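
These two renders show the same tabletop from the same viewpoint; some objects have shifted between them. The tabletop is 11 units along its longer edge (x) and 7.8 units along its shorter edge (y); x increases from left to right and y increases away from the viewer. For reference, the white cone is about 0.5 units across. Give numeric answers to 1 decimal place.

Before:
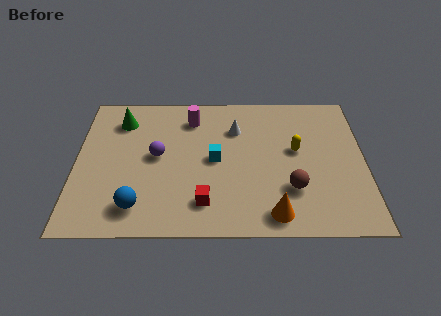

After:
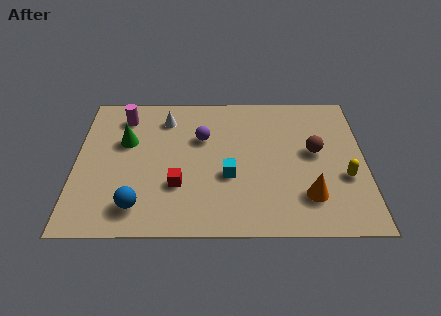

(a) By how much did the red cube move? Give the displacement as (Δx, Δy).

(-1.0, 0.9)

From the two frames, the red cube sits at roughly (4.9, 1.6) before and (3.9, 2.5) after.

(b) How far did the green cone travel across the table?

1.2

The green cone moved from about (1.7, 6.1) to (1.9, 4.9), a distance of √(0.2² + 1.2²) ≈ 1.2.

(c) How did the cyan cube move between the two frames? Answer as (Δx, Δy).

(0.5, -0.9)

The cyan cube was at about (5.3, 3.9) and moved to about (5.8, 3.0).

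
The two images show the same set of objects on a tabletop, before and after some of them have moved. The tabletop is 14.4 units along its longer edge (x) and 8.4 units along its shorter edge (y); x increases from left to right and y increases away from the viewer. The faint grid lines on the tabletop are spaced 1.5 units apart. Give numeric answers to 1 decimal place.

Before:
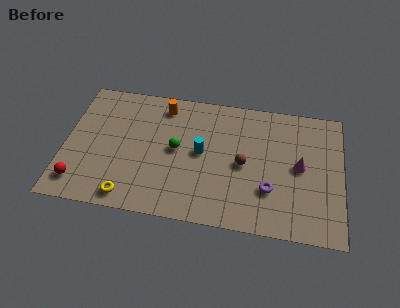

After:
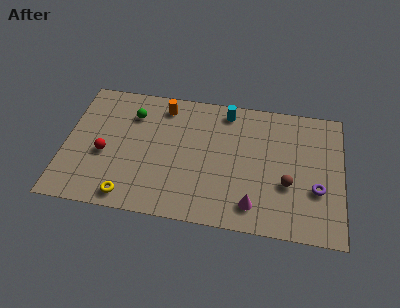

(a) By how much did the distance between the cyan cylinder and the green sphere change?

+3.7

The distance was about 1.3 in the first image and 5.0 in the second, so they moved 3.7 units further apart.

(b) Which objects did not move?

the orange cylinder and the yellow torus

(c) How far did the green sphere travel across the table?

3.1

From (5.8, 4.4) to (3.4, 6.3), the green sphere covered √(2.4² + 1.9²) ≈ 3.1 units.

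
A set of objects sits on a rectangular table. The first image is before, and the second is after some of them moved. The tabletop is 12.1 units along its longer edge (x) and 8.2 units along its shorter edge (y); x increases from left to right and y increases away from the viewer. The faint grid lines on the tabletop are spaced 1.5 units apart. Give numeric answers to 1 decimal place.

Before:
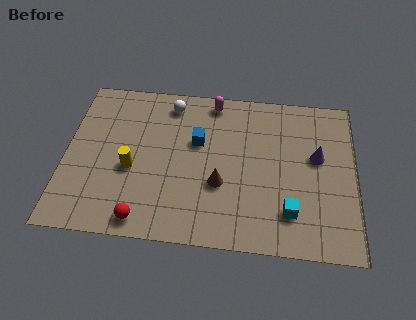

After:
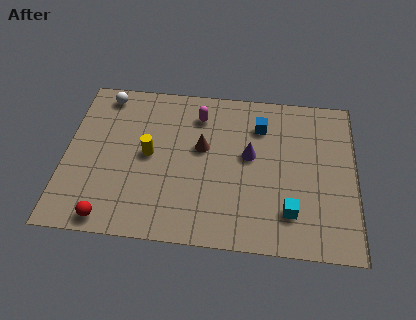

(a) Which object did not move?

the cyan cube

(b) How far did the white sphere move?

2.8

The white sphere was near (4.3, 7.0) before and (1.5, 7.2) after, so it travelled √(2.8² + 0.2²) ≈ 2.8 units.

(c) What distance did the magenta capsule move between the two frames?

1.0

From (6.1, 7.3) to (5.5, 6.5), the magenta capsule covered √(0.6² + 0.8²) ≈ 1.0 units.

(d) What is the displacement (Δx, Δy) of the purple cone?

(-2.8, -0.2)

From the two frames, the purple cone sits at roughly (10.5, 4.8) before and (7.7, 4.6) after.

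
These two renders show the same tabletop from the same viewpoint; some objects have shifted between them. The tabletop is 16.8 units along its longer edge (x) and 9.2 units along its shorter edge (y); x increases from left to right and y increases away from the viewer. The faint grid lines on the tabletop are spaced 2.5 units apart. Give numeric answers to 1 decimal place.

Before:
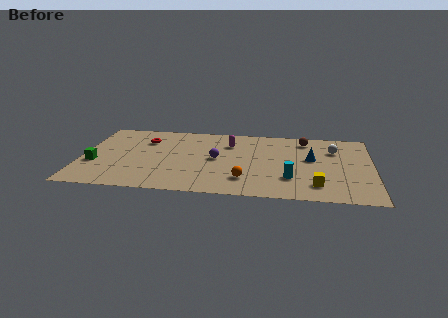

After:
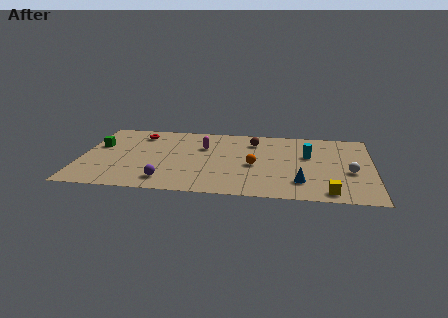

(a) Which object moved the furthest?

the purple sphere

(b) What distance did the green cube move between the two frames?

2.3

The green cube moved from about (0.8, 3.4) to (0.9, 5.7), a distance of √(0.1² + 2.3²) ≈ 2.3.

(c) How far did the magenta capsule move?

1.6

The magenta capsule was near (8.5, 6.8) before and (7.0, 6.2) after, so it travelled √(1.5² + 0.6²) ≈ 1.6 units.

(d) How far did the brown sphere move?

3.0

From (12.9, 7.7) to (9.9, 7.2), the brown sphere covered √(3.0² + 0.5²) ≈ 3.0 units.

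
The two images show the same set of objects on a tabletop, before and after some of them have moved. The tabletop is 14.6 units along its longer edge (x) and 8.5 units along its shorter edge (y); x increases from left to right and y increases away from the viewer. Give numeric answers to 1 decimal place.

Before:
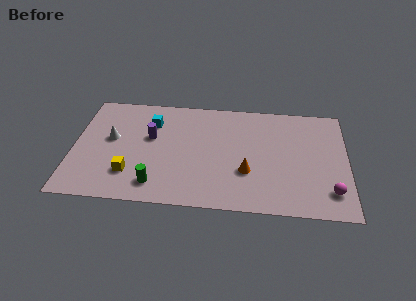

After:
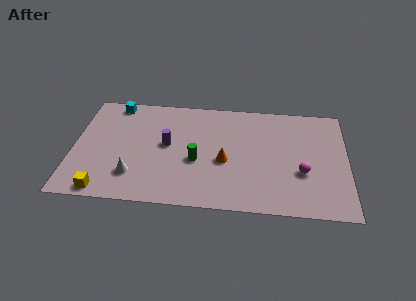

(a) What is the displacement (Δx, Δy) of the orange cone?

(-1.2, 0.7)

The orange cone was at about (9.3, 2.9) and moved to about (8.1, 3.6).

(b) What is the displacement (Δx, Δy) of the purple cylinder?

(0.9, -0.5)

From the two frames, the purple cylinder sits at roughly (4.1, 5.1) before and (5.0, 4.6) after.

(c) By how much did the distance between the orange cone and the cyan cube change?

+1.0

Before: roughly 6.2 units apart; after: 7.2. That's 1.0 units further apart.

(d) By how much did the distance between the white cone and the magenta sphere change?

-3.1

Before: roughly 12.1 units apart; after: 9.0. That's 3.1 units closer together.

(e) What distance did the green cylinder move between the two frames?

2.9

The green cylinder moved from about (4.5, 1.5) to (6.6, 3.5), a distance of √(2.1² + 2.0²) ≈ 2.9.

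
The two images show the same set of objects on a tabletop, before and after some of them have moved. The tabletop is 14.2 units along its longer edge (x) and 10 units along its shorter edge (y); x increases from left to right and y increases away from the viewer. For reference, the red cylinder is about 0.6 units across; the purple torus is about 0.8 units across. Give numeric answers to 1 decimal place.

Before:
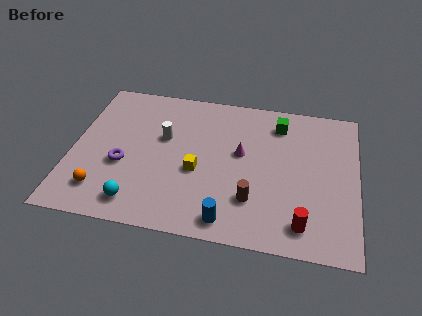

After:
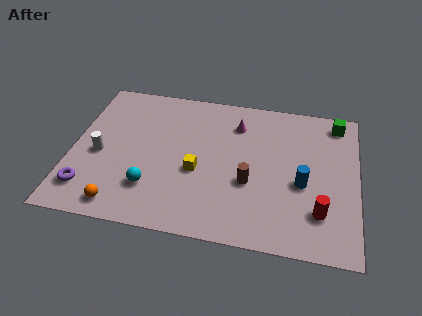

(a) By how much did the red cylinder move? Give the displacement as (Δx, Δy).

(0.8, 0.9)

The red cylinder was at about (11.6, 1.6) and moved to about (12.4, 2.5).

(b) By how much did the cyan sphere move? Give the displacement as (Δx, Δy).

(0.6, 1.1)

From the two frames, the cyan sphere sits at roughly (3.5, 1.5) before and (4.1, 2.6) after.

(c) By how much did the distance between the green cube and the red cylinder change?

-0.4

The distance was about 6.6 in the first image and 6.2 in the second, so they moved 0.4 units closer together.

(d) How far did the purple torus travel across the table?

2.5

The purple torus moved from about (2.6, 3.9) to (1.0, 2.0), a distance of √(1.6² + 1.9²) ≈ 2.5.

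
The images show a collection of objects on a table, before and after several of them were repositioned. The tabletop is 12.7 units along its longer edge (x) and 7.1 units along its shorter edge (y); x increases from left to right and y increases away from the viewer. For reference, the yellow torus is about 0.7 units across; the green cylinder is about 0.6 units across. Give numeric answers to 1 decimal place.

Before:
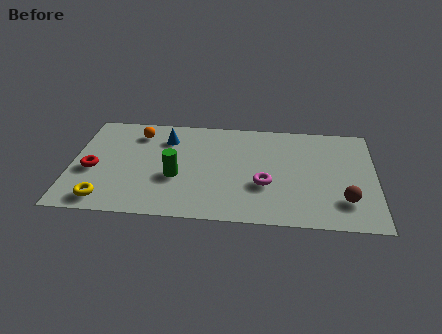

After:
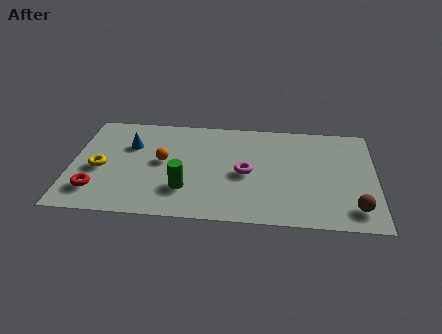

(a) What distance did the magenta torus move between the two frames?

1.1

From (8.1, 2.6) to (7.3, 3.3), the magenta torus covered √(0.8² + 0.7²) ≈ 1.1 units.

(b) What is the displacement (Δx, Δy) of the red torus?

(0.2, -1.4)

From the two frames, the red torus sits at roughly (0.9, 3.0) before and (1.1, 1.6) after.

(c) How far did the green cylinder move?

0.9

From (4.4, 2.8) to (4.8, 2.0), the green cylinder covered √(0.4² + 0.8²) ≈ 0.9 units.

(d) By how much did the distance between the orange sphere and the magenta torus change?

-2.7

The distance was about 6.2 in the first image and 3.5 in the second, so they moved 2.7 units closer together.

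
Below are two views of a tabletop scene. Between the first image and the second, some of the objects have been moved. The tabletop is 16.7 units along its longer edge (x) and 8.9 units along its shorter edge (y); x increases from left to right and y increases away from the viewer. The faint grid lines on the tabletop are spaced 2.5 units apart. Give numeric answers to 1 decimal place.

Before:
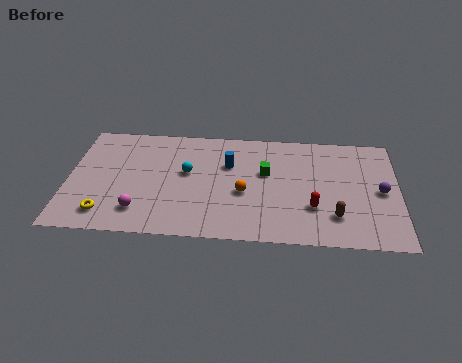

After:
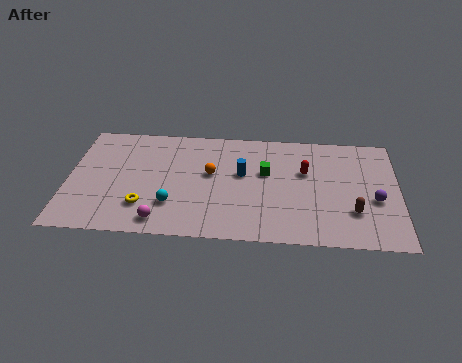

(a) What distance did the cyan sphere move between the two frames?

2.7

The cyan sphere was near (6.0, 5.1) before and (5.3, 2.5) after, so it travelled √(0.7² + 2.6²) ≈ 2.7 units.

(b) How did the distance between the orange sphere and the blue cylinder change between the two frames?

-0.7

The distance was about 2.3 in the first image and 1.6 in the second, so they moved 0.7 units closer together.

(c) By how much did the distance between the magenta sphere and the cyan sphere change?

-2.5

The distance was about 3.9 in the first image and 1.4 in the second, so they moved 2.5 units closer together.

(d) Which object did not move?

the green cube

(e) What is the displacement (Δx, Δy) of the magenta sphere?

(1.1, -0.7)

The magenta sphere started near (3.7, 1.9) and ended near (4.8, 1.2).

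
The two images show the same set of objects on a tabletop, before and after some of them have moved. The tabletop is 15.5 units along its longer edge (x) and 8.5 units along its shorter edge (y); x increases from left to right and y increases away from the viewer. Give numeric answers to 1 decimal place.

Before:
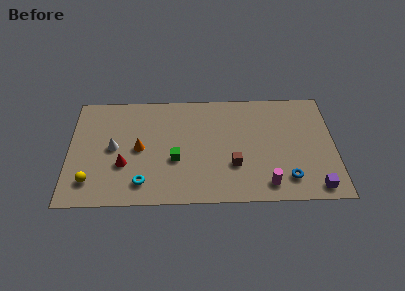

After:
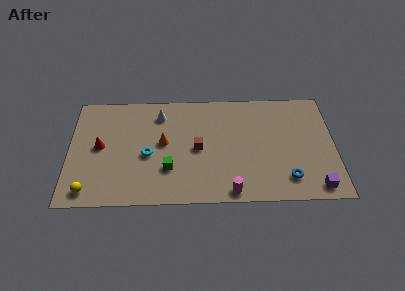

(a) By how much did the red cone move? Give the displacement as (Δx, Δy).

(-1.4, 1.4)

The red cone was at about (3.2, 3.0) and moved to about (1.8, 4.4).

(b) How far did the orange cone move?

1.5

The orange cone was near (4.1, 4.2) before and (5.5, 4.6) after, so it travelled √(1.4² + 0.4²) ≈ 1.5 units.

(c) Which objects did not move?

the purple cube and the blue torus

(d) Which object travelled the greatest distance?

the white cone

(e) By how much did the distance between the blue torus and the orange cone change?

-1.2

They were about 9.0 units apart before and 7.8 after — 1.2 units closer together.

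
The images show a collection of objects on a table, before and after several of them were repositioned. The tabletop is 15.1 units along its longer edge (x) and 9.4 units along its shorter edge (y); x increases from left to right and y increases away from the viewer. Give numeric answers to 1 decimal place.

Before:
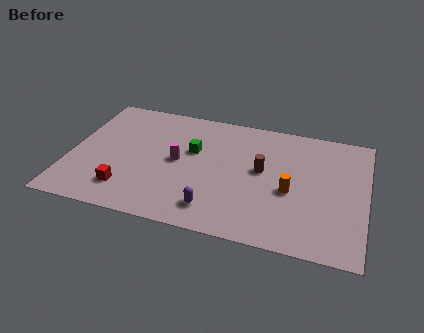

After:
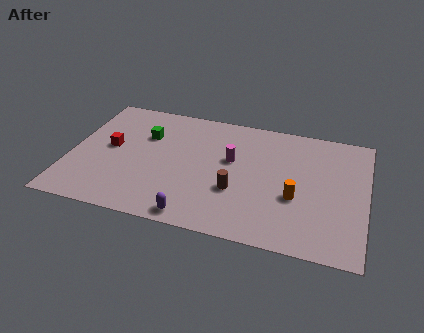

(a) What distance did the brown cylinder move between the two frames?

2.2

From (9.8, 5.2) to (8.6, 3.3), the brown cylinder covered √(1.2² + 1.9²) ≈ 2.2 units.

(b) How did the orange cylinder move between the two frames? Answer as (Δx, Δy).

(0.3, -0.4)

The orange cylinder was at about (11.3, 4.0) and moved to about (11.6, 3.6).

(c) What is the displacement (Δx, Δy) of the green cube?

(-2.5, 0.6)

The green cube was at about (6.2, 5.8) and moved to about (3.7, 6.4).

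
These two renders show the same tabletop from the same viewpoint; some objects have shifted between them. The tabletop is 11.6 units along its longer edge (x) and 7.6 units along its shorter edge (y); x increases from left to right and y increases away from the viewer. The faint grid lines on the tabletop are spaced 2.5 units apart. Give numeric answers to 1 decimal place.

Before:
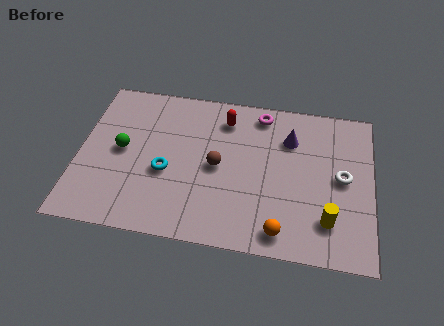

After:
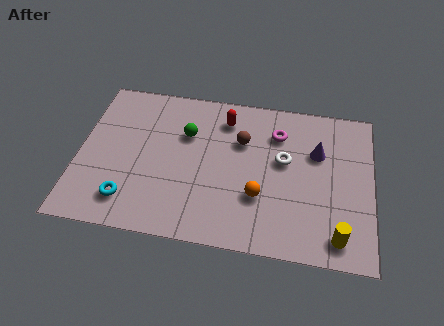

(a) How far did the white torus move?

2.4

The white torus was near (10.4, 3.9) before and (8.1, 4.4) after, so it travelled √(2.3² + 0.5²) ≈ 2.4 units.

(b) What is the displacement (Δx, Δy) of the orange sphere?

(-0.9, 1.5)

The orange sphere started near (8.1, 1.0) and ended near (7.2, 2.5).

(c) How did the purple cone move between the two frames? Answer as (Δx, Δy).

(1.1, -0.5)

The purple cone started near (8.3, 5.5) and ended near (9.4, 5.0).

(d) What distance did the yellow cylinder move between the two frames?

0.8

The yellow cylinder moved from about (9.9, 1.8) to (10.3, 1.1), a distance of √(0.4² + 0.7²) ≈ 0.8.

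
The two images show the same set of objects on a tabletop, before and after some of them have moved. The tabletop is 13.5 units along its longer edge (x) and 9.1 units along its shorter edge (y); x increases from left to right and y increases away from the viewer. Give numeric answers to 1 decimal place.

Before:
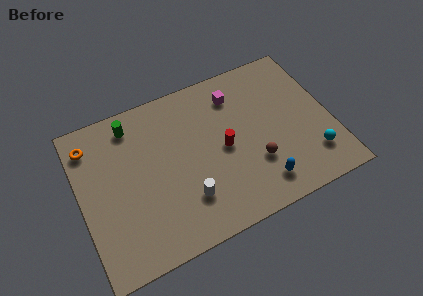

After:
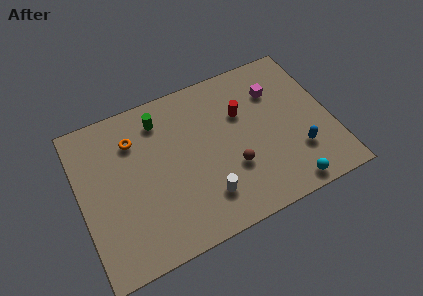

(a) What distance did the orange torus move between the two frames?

2.4

The orange torus was near (0.8, 7.4) before and (3.1, 6.8) after, so it travelled √(2.3² + 0.6²) ≈ 2.4 units.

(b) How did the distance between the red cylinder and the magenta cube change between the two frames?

-1.0

Before: roughly 3.0 units apart; after: 2.0. That's 1.0 units closer together.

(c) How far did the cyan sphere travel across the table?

1.9

The cyan sphere moved from about (12.2, 2.1) to (10.7, 0.9), a distance of √(1.5² + 1.2²) ≈ 1.9.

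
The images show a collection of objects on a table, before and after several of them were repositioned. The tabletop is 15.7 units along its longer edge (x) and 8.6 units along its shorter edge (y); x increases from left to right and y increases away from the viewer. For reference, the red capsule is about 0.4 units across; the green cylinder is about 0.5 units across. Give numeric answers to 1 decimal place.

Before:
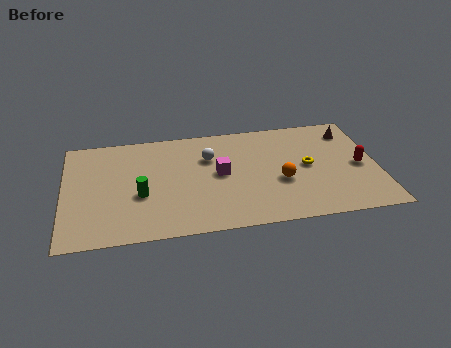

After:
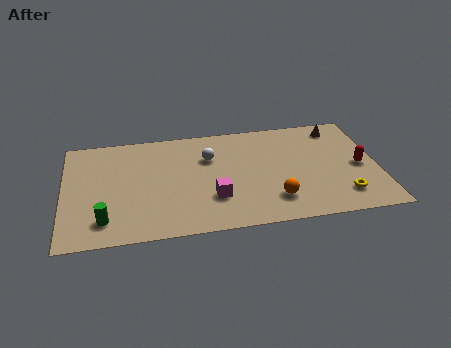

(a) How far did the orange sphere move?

1.5

From (10.8, 3.4) to (10.4, 2.0), the orange sphere covered √(0.4² + 1.4²) ≈ 1.5 units.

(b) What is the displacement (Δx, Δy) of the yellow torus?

(1.6, -2.6)

From the two frames, the yellow torus sits at roughly (12.2, 4.4) before and (13.8, 1.8) after.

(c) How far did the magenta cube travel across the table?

1.9

The magenta cube moved from about (7.8, 4.5) to (7.4, 2.6), a distance of √(0.4² + 1.9²) ≈ 1.9.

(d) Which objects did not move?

the red capsule and the white sphere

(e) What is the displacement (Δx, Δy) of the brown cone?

(-0.6, 0.4)

From the two frames, the brown cone sits at roughly (14.5, 6.9) before and (13.9, 7.3) after.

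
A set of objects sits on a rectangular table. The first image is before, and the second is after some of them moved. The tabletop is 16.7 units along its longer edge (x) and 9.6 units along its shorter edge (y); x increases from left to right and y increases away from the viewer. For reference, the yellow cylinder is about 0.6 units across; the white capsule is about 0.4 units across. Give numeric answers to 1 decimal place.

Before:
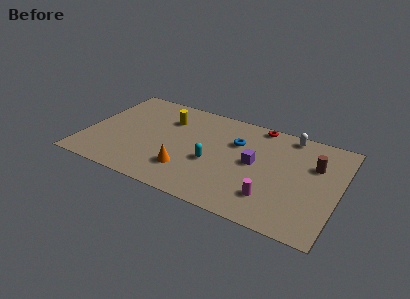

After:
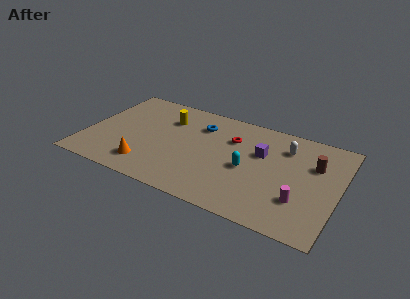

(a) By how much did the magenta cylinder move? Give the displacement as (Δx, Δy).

(1.8, 0.5)

The magenta cylinder started near (12.6, 2.3) and ended near (14.4, 2.8).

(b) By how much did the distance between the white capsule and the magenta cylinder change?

-1.6

Before: roughly 6.3 units apart; after: 4.7. That's 1.6 units closer together.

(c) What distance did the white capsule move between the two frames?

1.3

From (13.1, 8.6) to (13.0, 7.3), the white capsule covered √(0.1² + 1.3²) ≈ 1.3 units.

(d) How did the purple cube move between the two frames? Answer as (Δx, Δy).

(0.3, 1.1)

The purple cube was at about (11.2, 5.0) and moved to about (11.5, 6.1).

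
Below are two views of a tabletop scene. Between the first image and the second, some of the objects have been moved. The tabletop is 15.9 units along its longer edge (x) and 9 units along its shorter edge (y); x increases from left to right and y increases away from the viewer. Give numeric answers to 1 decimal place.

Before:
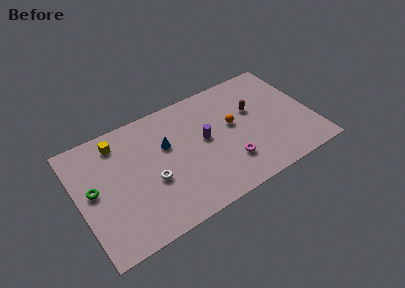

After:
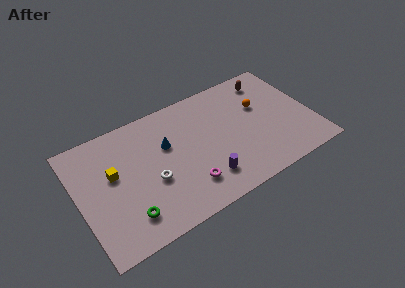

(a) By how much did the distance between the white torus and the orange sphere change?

+2.1

They were about 6.0 units apart before and 8.1 after — 2.1 units further apart.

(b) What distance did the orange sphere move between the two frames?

2.1

From (10.6, 5.1) to (12.6, 5.7), the orange sphere covered √(2.0² + 0.6²) ≈ 2.1 units.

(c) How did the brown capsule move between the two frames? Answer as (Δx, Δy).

(1.4, 1.9)

The brown capsule was at about (12.1, 5.6) and moved to about (13.5, 7.5).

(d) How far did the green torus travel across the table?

3.5

From (1.0, 4.8) to (2.9, 1.9), the green torus covered √(1.9² + 2.9²) ≈ 3.5 units.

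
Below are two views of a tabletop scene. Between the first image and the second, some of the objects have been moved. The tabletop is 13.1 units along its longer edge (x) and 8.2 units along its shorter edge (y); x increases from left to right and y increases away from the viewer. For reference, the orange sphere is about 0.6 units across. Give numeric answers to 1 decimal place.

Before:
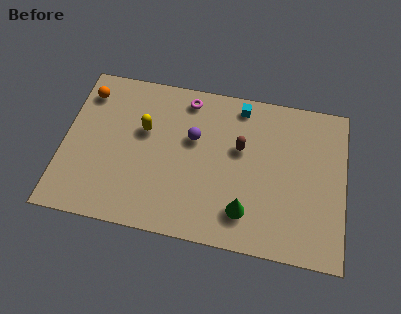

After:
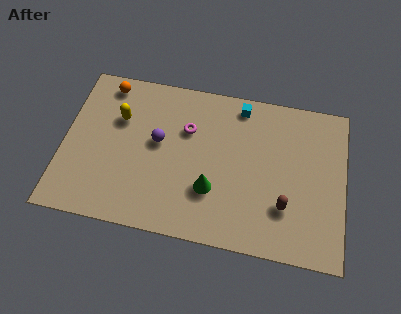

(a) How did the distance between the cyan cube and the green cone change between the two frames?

-0.7

They were about 5.4 units apart before and 4.7 after — 0.7 units closer together.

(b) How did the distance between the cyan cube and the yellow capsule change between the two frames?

+1.0

Before: roughly 4.9 units apart; after: 5.9. That's 1.0 units further apart.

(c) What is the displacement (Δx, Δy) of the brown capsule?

(2.2, -2.6)

The brown capsule was at about (8.2, 5.0) and moved to about (10.4, 2.4).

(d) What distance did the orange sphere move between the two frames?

1.1

The orange sphere was near (0.9, 6.6) before and (1.8, 7.2) after, so it travelled √(0.9² + 0.6²) ≈ 1.1 units.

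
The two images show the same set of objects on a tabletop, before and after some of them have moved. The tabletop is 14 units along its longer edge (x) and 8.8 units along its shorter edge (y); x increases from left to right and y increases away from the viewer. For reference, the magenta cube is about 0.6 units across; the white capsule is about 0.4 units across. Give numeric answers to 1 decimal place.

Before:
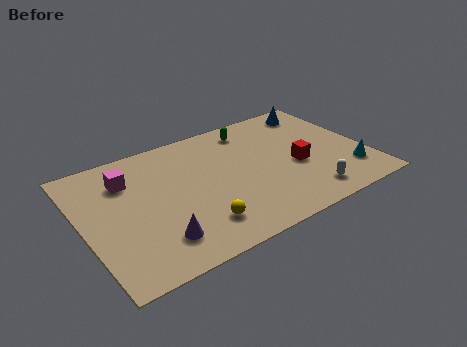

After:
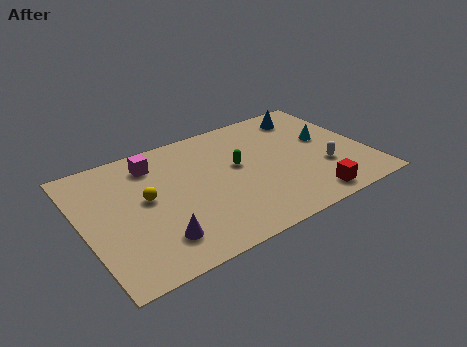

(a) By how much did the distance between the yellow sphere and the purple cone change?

+0.9

Before: roughly 2.0 units apart; after: 2.9. That's 0.9 units further apart.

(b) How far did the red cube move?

2.6

The red cube moved from about (10.5, 3.7) to (10.6, 1.1), a distance of √(0.1² + 2.6²) ≈ 2.6.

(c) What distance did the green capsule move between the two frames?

2.6

From (8.8, 7.4) to (7.7, 5.0), the green capsule covered √(1.1² + 2.4²) ≈ 2.6 units.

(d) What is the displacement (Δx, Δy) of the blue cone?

(-0.6, -0.2)

The blue cone started near (12.3, 7.5) and ended near (11.7, 7.3).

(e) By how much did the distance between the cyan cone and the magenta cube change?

-2.7

Before: roughly 11.4 units apart; after: 8.7. That's 2.7 units closer together.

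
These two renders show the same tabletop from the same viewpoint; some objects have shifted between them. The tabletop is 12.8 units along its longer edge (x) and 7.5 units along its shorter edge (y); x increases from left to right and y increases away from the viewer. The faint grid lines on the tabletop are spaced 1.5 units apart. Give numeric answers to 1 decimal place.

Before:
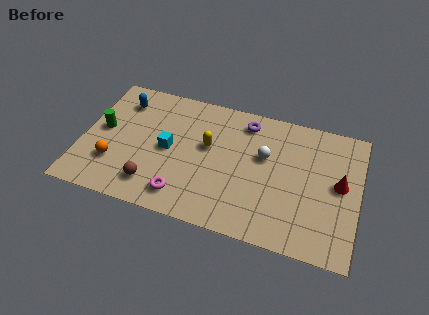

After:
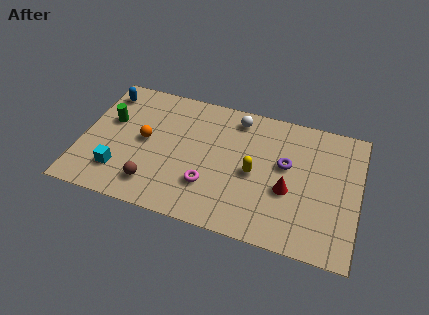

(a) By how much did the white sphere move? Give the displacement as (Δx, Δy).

(-1.4, 1.8)

The white sphere started near (8.4, 4.6) and ended near (7.0, 6.4).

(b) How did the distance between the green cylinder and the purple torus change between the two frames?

+1.3

They were about 6.9 units apart before and 8.2 after — 1.3 units further apart.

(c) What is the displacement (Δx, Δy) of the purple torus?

(2.0, -1.9)

From the two frames, the purple torus sits at roughly (7.4, 6.3) before and (9.4, 4.4) after.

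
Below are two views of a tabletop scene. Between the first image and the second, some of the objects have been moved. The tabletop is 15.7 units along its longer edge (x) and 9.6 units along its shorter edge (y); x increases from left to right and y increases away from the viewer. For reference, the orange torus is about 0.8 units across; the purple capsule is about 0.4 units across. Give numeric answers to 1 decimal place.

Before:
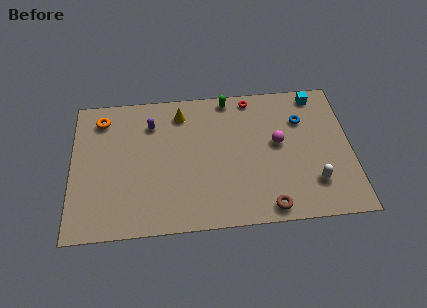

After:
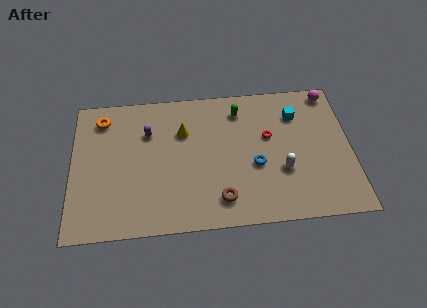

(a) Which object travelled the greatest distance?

the magenta sphere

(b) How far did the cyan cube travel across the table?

1.8

The cyan cube was near (13.9, 8.5) before and (12.7, 7.2) after, so it travelled √(1.2² + 1.3²) ≈ 1.8 units.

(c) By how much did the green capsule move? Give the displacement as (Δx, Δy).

(0.6, -0.9)

The green capsule was at about (8.9, 8.7) and moved to about (9.5, 7.8).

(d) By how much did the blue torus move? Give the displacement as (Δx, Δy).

(-2.7, -2.9)

The blue torus was at about (13.0, 6.8) and moved to about (10.3, 3.9).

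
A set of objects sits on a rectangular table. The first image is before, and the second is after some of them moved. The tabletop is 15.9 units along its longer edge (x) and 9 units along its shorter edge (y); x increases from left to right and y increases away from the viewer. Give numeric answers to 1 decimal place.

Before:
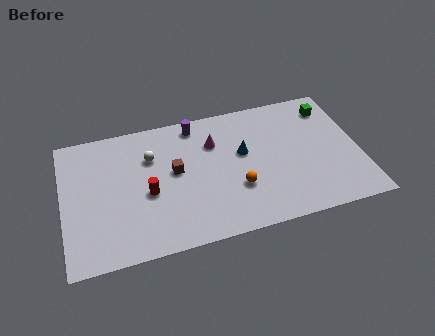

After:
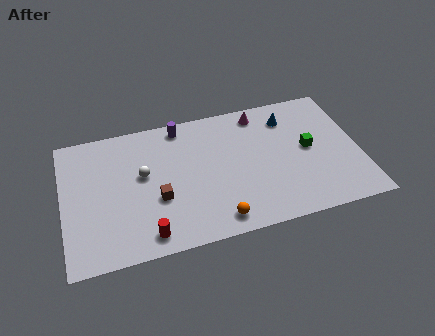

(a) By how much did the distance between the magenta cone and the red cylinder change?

+4.8

The distance was about 4.5 in the first image and 9.3 in the second, so they moved 4.8 units further apart.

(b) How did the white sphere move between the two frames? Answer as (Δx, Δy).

(-0.5, -1.1)

The white sphere was at about (4.8, 6.3) and moved to about (4.3, 5.2).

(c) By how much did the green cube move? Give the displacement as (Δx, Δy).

(-1.4, -2.6)

From the two frames, the green cube sits at roughly (14.6, 7.3) before and (13.2, 4.7) after.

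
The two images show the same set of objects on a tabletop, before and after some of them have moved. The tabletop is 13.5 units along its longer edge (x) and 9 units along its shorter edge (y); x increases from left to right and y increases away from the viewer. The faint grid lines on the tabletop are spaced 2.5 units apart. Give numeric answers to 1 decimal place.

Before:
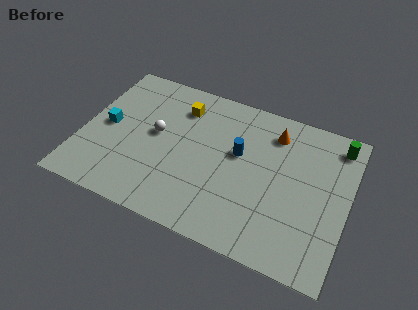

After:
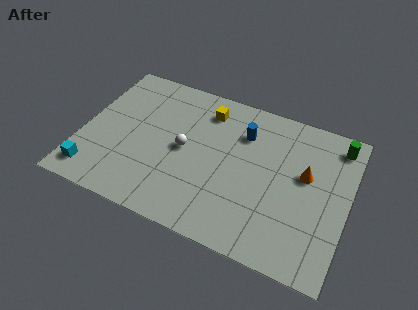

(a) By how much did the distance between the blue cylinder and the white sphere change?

-0.7

They were about 4.2 units apart before and 3.5 after — 0.7 units closer together.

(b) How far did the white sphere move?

1.6

From (3.7, 4.9) to (5.2, 4.5), the white sphere covered √(1.5² + 0.4²) ≈ 1.6 units.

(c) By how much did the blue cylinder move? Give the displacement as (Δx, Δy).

(0.1, 1.3)

The blue cylinder was at about (7.9, 5.3) and moved to about (8.0, 6.6).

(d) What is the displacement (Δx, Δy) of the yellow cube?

(1.3, 0.3)

From the two frames, the yellow cube sits at roughly (4.7, 7.0) before and (6.0, 7.3) after.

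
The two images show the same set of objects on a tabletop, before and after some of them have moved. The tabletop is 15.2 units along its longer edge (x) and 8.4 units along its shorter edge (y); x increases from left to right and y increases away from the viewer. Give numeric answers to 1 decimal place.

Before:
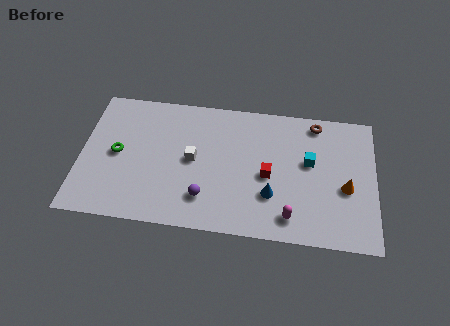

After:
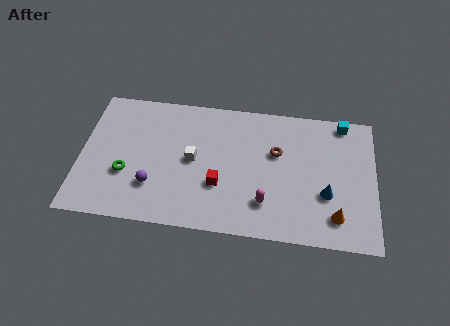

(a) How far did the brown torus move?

2.9

From (12.1, 7.4) to (10.1, 5.3), the brown torus covered √(2.0² + 2.1²) ≈ 2.9 units.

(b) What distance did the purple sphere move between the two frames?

2.7

The purple sphere was near (6.5, 2.0) before and (3.8, 2.4) after, so it travelled √(2.7² + 0.4²) ≈ 2.7 units.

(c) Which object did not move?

the white cube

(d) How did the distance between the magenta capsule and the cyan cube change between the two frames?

+3.1

They were about 3.6 units apart before and 6.7 after — 3.1 units further apart.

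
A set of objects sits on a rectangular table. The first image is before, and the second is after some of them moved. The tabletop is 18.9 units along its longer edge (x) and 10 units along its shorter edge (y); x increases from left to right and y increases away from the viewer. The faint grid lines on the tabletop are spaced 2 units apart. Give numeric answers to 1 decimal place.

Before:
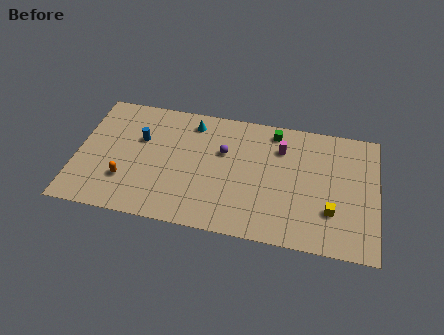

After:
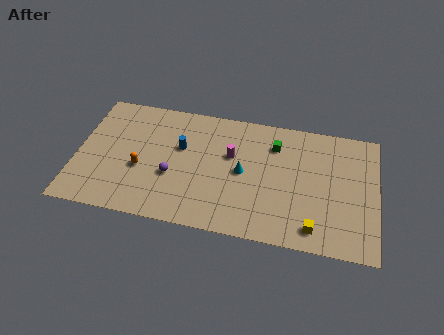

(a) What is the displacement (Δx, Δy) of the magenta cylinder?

(-3.1, -1.2)

The magenta cylinder was at about (12.8, 7.4) and moved to about (9.7, 6.2).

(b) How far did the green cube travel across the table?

1.1

The green cube moved from about (12.3, 8.7) to (12.4, 7.6), a distance of √(0.1² + 1.1²) ≈ 1.1.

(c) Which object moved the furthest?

the cyan cone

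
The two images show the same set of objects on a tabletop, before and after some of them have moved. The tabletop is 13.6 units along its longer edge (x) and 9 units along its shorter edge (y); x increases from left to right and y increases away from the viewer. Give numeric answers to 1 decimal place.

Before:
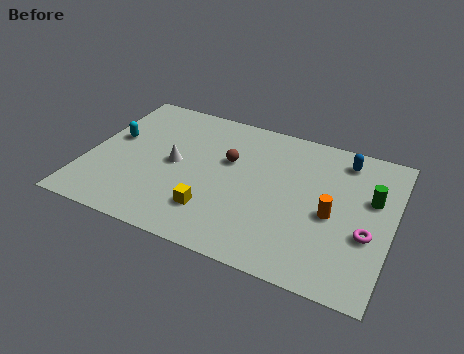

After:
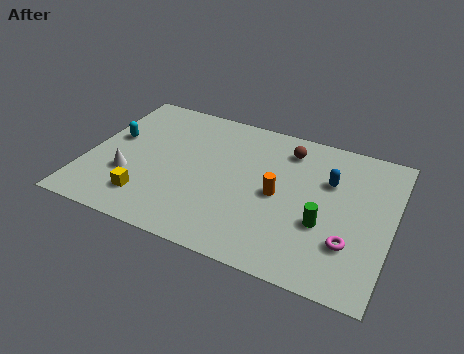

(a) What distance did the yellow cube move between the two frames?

2.9

The yellow cube was near (5.9, 2.2) before and (3.0, 1.9) after, so it travelled √(2.9² + 0.3²) ≈ 2.9 units.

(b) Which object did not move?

the cyan capsule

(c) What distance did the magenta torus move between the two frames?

1.1

From (12.6, 3.4) to (11.9, 2.6), the magenta torus covered √(0.7² + 0.8²) ≈ 1.1 units.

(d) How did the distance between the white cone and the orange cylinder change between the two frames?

-0.4

They were about 7.1 units apart before and 6.7 after — 0.4 units closer together.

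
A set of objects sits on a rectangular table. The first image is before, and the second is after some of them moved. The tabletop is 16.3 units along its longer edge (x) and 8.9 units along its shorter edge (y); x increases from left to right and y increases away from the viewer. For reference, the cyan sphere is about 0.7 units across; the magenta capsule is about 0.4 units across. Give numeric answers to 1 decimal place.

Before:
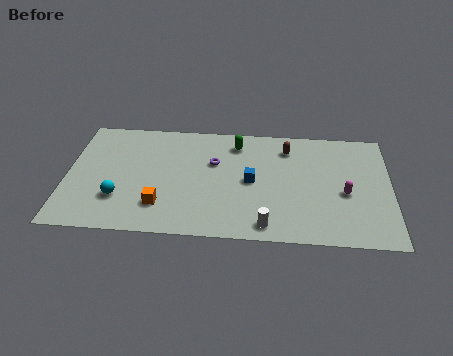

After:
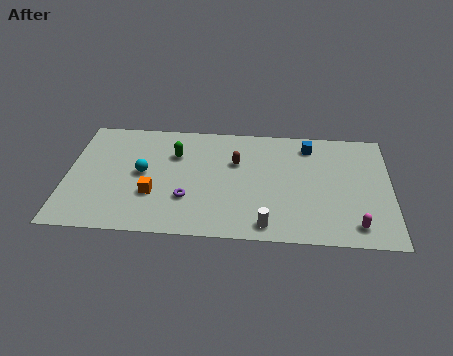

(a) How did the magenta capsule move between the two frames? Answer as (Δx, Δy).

(0.5, -2.4)

The magenta capsule was at about (14.0, 3.8) and moved to about (14.5, 1.4).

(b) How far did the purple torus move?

3.2

The purple torus was near (7.4, 5.7) before and (6.1, 2.8) after, so it travelled √(1.3² + 2.9²) ≈ 3.2 units.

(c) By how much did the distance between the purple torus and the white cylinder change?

-1.0

Before: roughly 5.3 units apart; after: 4.3. That's 1.0 units closer together.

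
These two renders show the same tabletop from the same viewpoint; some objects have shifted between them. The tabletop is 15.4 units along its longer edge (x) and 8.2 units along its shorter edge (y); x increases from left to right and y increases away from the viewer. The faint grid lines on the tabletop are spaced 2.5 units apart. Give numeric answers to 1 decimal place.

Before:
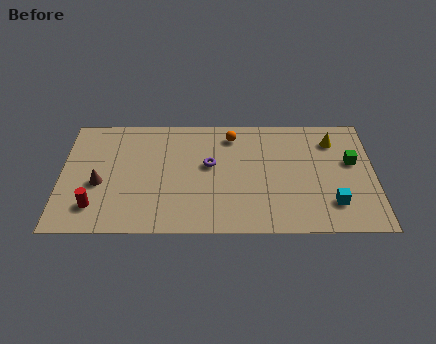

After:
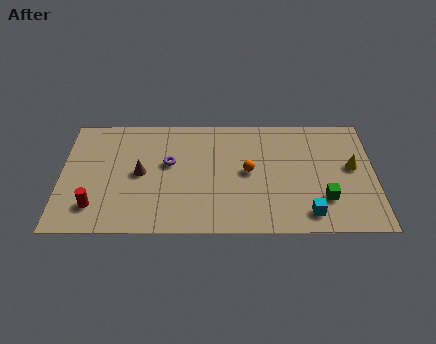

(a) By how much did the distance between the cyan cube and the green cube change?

-1.8

They were about 3.1 units apart before and 1.3 after — 1.8 units closer together.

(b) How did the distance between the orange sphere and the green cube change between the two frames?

-2.0

Before: roughly 6.2 units apart; after: 4.2. That's 2.0 units closer together.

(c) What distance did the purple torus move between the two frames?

2.0

The purple torus moved from about (7.3, 4.7) to (5.3, 4.8), a distance of √(2.0² + 0.1²) ≈ 2.0.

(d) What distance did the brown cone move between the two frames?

2.1

The brown cone was near (1.9, 3.4) before and (3.9, 4.1) after, so it travelled √(2.0² + 0.7²) ≈ 2.1 units.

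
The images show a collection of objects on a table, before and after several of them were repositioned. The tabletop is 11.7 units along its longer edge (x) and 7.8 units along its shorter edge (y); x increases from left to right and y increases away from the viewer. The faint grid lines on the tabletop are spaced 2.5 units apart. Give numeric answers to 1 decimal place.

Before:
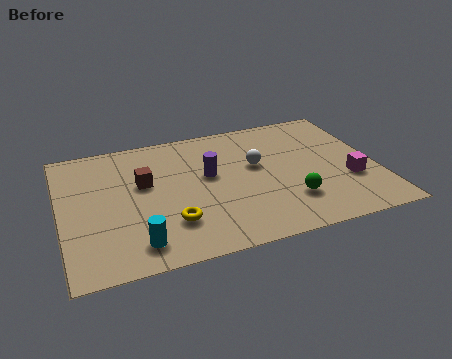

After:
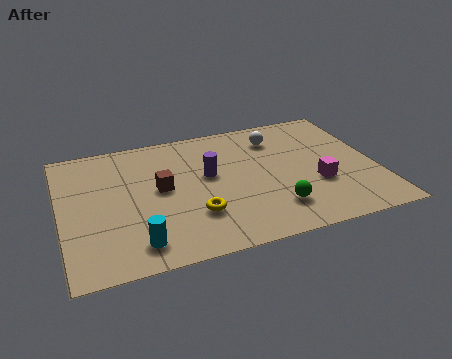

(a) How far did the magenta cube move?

1.2

The magenta cube was near (10.6, 2.7) before and (9.4, 2.8) after, so it travelled √(1.2² + 0.1²) ≈ 1.2 units.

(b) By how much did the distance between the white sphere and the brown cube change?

+0.7

Before: roughly 4.2 units apart; after: 4.9. That's 0.7 units further apart.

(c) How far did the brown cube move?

0.8

From (3.1, 4.7) to (3.7, 4.2), the brown cube covered √(0.6² + 0.5²) ≈ 0.8 units.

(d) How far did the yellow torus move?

0.9

From (3.9, 2.1) to (4.8, 2.3), the yellow torus covered √(0.9² + 0.2²) ≈ 0.9 units.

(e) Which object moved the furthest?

the white sphere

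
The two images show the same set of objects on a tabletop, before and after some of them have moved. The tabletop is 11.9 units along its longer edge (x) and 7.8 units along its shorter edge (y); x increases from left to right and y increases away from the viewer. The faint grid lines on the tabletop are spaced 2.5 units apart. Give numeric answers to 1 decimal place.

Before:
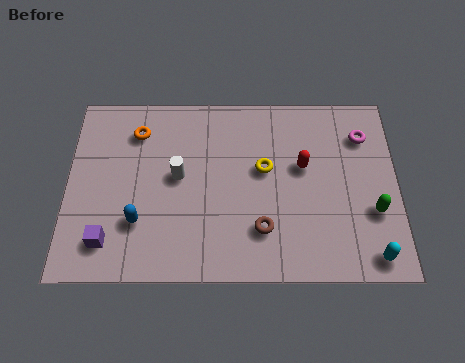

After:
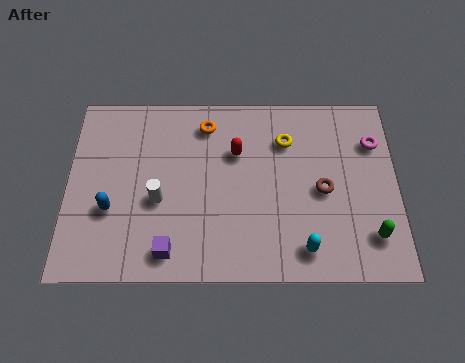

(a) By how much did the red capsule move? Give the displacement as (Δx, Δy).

(-2.4, 0.6)

From the two frames, the red capsule sits at roughly (8.5, 4.6) before and (6.1, 5.2) after.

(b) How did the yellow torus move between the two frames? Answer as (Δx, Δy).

(0.8, 1.2)

From the two frames, the yellow torus sits at roughly (7.1, 4.5) before and (7.9, 5.7) after.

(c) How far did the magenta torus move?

0.5

The magenta torus was near (10.7, 5.9) before and (11.1, 5.6) after, so it travelled √(0.4² + 0.3²) ≈ 0.5 units.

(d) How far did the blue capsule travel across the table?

1.1

The blue capsule was near (2.6, 2.3) before and (1.6, 2.8) after, so it travelled √(1.0² + 0.5²) ≈ 1.1 units.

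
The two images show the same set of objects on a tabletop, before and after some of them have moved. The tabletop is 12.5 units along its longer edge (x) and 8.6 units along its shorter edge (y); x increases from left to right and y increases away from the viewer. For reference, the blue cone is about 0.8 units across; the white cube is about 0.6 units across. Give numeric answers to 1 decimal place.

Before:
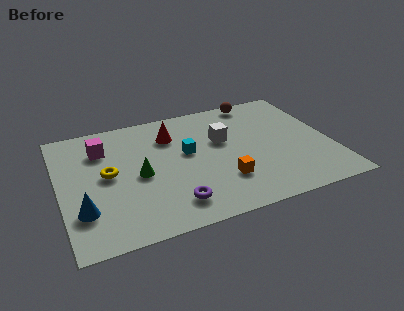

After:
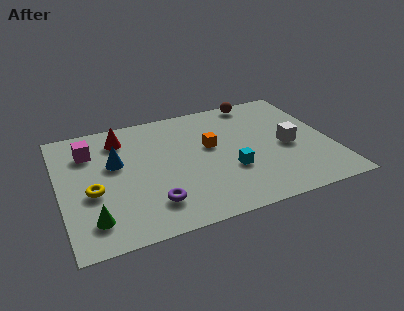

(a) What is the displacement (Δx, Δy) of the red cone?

(-2.3, 0.5)

From the two frames, the red cone sits at roughly (5.3, 6.4) before and (3.0, 6.9) after.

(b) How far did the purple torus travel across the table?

0.9

The purple torus moved from about (4.9, 1.6) to (4.0, 1.9), a distance of √(0.9² + 0.3²) ≈ 0.9.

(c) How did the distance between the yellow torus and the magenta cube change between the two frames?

+1.0

The distance was about 1.9 in the first image and 2.9 in the second, so they moved 1.0 units further apart.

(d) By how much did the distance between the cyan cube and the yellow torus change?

+2.6

They were about 3.7 units apart before and 6.3 after — 2.6 units further apart.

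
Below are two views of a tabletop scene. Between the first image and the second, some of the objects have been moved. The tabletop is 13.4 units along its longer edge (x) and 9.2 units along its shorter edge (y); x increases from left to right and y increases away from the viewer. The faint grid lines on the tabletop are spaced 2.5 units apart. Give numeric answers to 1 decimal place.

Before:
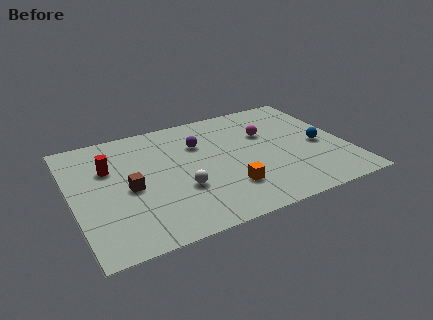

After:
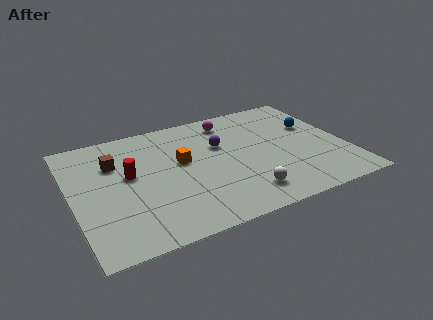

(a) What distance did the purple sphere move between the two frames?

1.1

From (6.4, 6.4) to (7.4, 5.9), the purple sphere covered √(1.0² + 0.5²) ≈ 1.1 units.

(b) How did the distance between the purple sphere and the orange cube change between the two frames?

-2.0

The distance was about 4.1 in the first image and 2.1 in the second, so they moved 2.0 units closer together.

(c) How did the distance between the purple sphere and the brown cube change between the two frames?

+0.9

They were about 4.3 units apart before and 5.2 after — 0.9 units further apart.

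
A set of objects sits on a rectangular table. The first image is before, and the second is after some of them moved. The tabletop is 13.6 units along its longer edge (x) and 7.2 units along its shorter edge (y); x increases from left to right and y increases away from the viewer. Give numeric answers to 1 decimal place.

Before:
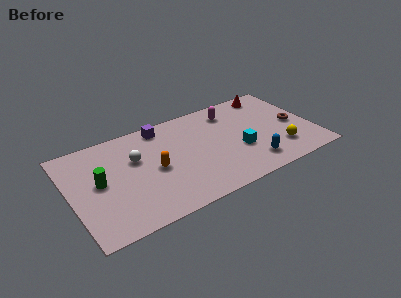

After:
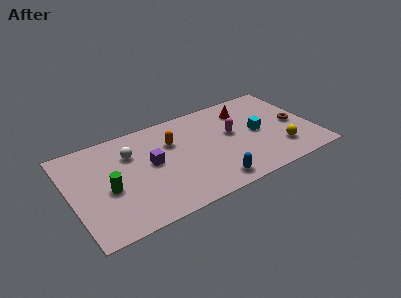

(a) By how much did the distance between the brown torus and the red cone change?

+0.3

The distance was about 3.0 in the first image and 3.3 in the second, so they moved 0.3 units further apart.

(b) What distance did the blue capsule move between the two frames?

2.3

From (9.8, 1.4) to (7.5, 1.0), the blue capsule covered √(2.3² + 0.4²) ≈ 2.3 units.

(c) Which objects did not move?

the yellow sphere and the brown torus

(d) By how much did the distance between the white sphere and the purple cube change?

-0.8

Before: roughly 2.4 units apart; after: 1.6. That's 0.8 units closer together.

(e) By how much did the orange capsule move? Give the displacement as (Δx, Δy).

(1.2, 1.5)

From the two frames, the orange capsule sits at roughly (4.6, 3.4) before and (5.8, 4.9) after.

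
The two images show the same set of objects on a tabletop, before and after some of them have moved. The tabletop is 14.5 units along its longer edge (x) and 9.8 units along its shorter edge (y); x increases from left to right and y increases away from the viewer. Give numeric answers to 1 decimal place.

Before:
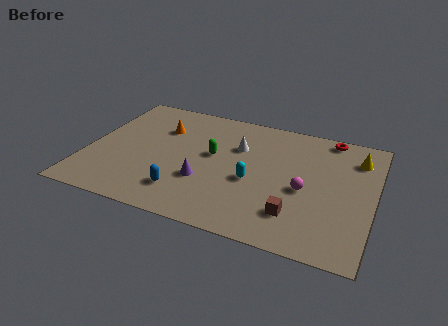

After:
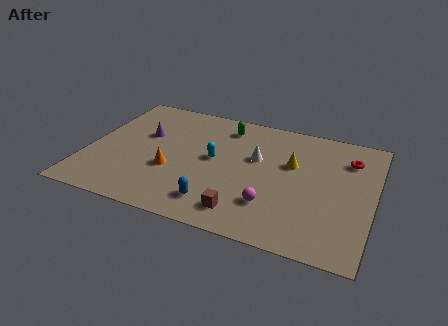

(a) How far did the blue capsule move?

1.7

The blue capsule moved from about (5.2, 2.1) to (6.9, 1.8), a distance of √(1.7² + 0.3²) ≈ 1.7.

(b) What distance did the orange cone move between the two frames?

3.4

The orange cone moved from about (3.5, 6.9) to (4.4, 3.6), a distance of √(0.9² + 3.3²) ≈ 3.4.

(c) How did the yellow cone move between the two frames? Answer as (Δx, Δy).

(-3.2, -1.5)

From the two frames, the yellow cone sits at roughly (13.5, 7.6) before and (10.3, 6.1) after.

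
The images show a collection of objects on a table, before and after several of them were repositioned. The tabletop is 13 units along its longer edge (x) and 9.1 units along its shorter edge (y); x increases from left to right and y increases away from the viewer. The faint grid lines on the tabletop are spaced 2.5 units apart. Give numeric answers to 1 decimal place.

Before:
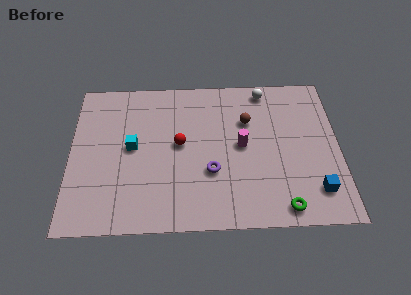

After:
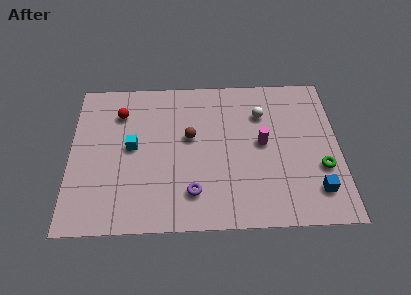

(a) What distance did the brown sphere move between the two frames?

2.9

The brown sphere was near (8.6, 6.2) before and (5.8, 5.3) after, so it travelled √(2.8² + 0.9²) ≈ 2.9 units.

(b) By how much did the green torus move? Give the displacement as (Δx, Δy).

(1.9, 2.2)

The green torus started near (10.2, 1.0) and ended near (12.1, 3.2).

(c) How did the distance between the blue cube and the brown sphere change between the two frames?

+1.5

Before: roughly 5.4 units apart; after: 6.9. That's 1.5 units further apart.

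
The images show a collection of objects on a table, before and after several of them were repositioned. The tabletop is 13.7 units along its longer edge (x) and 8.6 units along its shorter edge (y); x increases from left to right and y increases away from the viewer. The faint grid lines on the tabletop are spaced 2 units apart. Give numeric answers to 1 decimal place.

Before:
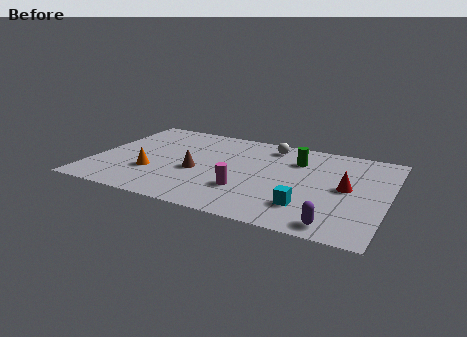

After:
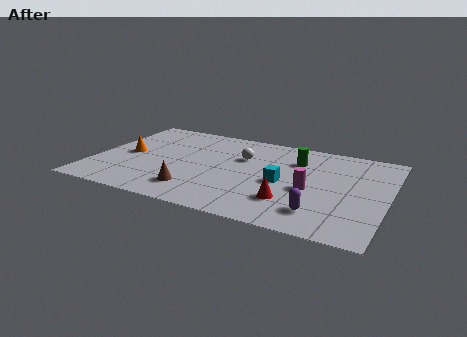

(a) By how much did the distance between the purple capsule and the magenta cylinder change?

-2.6

The distance was about 4.6 in the first image and 2.0 in the second, so they moved 2.6 units closer together.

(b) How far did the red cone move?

3.2

From (11.8, 4.4) to (9.4, 2.3), the red cone covered √(2.4² + 2.1²) ≈ 3.2 units.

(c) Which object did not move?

the green cylinder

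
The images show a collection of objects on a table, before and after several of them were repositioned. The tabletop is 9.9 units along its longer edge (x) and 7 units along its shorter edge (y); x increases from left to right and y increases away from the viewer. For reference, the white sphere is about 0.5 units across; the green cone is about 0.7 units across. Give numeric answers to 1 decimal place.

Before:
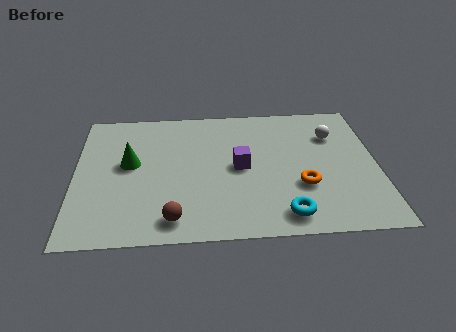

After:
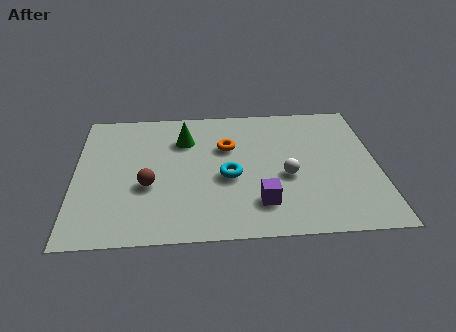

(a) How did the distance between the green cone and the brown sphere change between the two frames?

-0.5

Before: roughly 3.2 units apart; after: 2.7. That's 0.5 units closer together.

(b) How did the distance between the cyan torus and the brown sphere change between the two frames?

-1.0

They were about 3.6 units apart before and 2.6 after — 1.0 units closer together.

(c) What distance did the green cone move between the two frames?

2.2

The green cone moved from about (1.8, 3.9) to (3.6, 5.1), a distance of √(1.8² + 1.2²) ≈ 2.2.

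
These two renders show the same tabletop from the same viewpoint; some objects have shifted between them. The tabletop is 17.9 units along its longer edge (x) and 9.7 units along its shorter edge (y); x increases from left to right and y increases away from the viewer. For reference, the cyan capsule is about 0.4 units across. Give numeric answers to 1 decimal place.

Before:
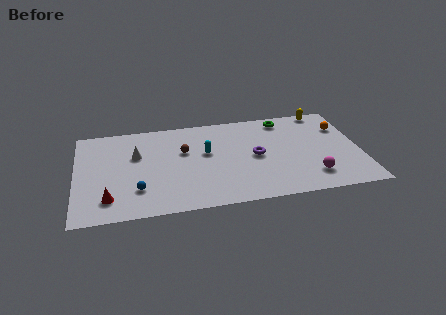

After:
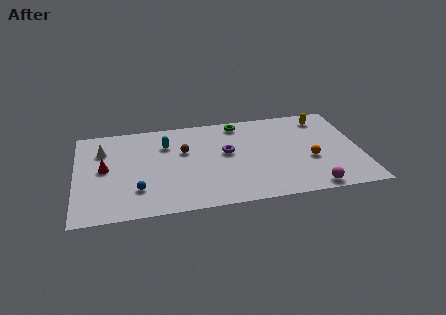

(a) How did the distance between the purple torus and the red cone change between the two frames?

-2.0

The distance was about 9.7 in the first image and 7.7 in the second, so they moved 2.0 units closer together.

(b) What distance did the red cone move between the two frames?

3.1

The red cone was near (2.0, 2.0) before and (1.8, 5.1) after, so it travelled √(0.2² + 3.1²) ≈ 3.1 units.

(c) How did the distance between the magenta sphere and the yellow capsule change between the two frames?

+0.4

The distance was about 6.9 in the first image and 7.3 in the second, so they moved 0.4 units further apart.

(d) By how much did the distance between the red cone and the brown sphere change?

-1.2

They were about 6.3 units apart before and 5.1 after — 1.2 units closer together.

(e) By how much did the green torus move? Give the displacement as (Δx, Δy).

(-2.9, 0.1)

The green torus was at about (13.3, 8.4) and moved to about (10.4, 8.5).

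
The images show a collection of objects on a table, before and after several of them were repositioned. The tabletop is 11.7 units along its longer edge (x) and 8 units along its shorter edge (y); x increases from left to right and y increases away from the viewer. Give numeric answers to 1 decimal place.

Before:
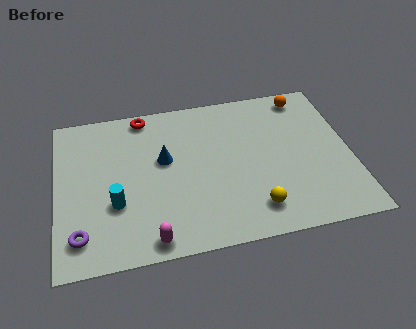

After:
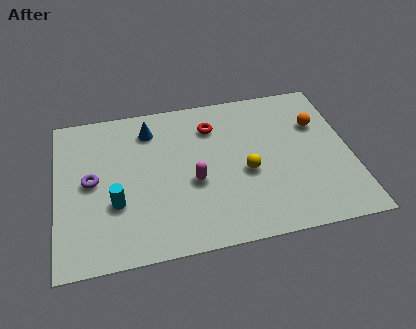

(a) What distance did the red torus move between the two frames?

2.9

From (3.6, 7.2) to (6.3, 6.1), the red torus covered √(2.7² + 1.1²) ≈ 2.9 units.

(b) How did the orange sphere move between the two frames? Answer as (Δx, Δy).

(0.4, -1.6)

From the two frames, the orange sphere sits at roughly (10.1, 7.0) before and (10.5, 5.4) after.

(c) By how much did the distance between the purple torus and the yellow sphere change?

-0.7

They were about 6.8 units apart before and 6.1 after — 0.7 units closer together.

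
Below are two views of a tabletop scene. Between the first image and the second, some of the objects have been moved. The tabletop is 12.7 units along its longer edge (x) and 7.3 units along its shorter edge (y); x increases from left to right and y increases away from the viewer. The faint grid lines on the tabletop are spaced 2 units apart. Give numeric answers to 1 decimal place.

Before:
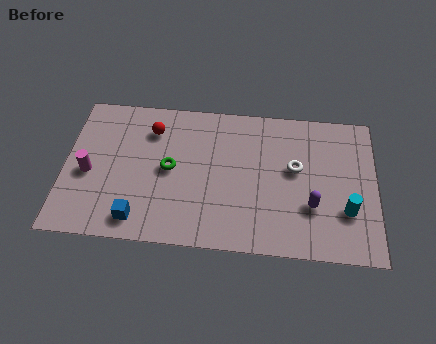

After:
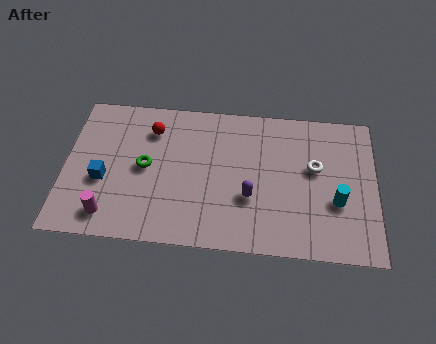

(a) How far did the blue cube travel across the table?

2.3

From (3.1, 1.1) to (1.6, 2.9), the blue cube covered √(1.5² + 1.8²) ≈ 2.3 units.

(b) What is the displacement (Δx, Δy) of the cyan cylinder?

(-0.4, 0.4)

The cyan cylinder was at about (11.5, 2.3) and moved to about (11.1, 2.7).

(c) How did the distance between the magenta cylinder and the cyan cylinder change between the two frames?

-1.2

The distance was about 10.5 in the first image and 9.3 in the second, so they moved 1.2 units closer together.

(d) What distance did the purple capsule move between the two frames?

2.5

The purple capsule moved from about (10.1, 2.4) to (7.6, 2.6), a distance of √(2.5² + 0.2²) ≈ 2.5.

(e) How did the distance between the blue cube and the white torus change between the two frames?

+1.7

The distance was about 7.0 in the first image and 8.7 in the second, so they moved 1.7 units further apart.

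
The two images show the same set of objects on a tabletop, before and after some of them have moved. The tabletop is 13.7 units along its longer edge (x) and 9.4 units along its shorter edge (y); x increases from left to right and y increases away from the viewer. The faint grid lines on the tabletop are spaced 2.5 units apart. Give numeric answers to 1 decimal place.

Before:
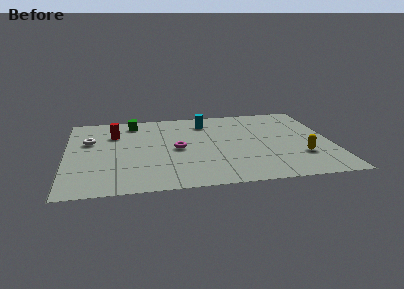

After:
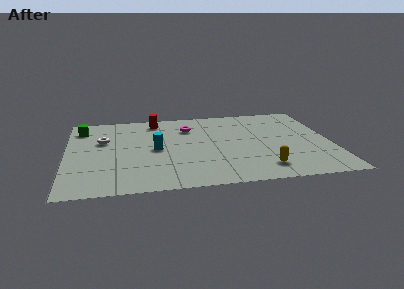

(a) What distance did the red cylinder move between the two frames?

2.6

The red cylinder was near (2.5, 6.7) before and (4.7, 8.1) after, so it travelled √(2.2² + 1.4²) ≈ 2.6 units.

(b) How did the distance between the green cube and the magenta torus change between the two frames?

+1.5

They were about 4.1 units apart before and 5.6 after — 1.5 units further apart.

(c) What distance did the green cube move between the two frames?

2.7

From (3.5, 8.0) to (0.8, 7.6), the green cube covered √(2.7² + 0.4²) ≈ 2.7 units.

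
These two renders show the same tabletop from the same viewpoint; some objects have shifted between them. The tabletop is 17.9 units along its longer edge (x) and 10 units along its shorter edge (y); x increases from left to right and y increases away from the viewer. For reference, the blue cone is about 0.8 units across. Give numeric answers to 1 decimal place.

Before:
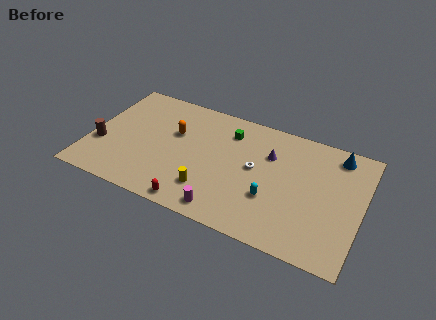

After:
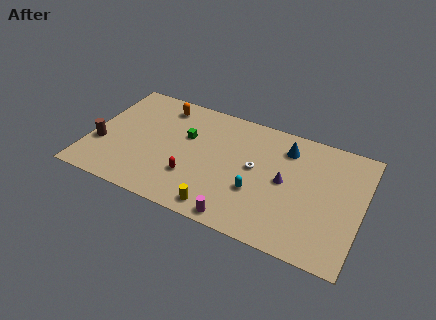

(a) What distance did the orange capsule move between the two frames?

2.4

The orange capsule was near (5.4, 6.3) before and (4.3, 8.4) after, so it travelled √(1.1² + 2.1²) ≈ 2.4 units.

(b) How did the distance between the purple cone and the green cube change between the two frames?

+3.9

Before: roughly 2.9 units apart; after: 6.8. That's 3.9 units further apart.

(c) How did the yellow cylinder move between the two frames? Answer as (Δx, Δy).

(0.9, -1.2)

From the two frames, the yellow cylinder sits at roughly (8.2, 2.4) before and (9.1, 1.2) after.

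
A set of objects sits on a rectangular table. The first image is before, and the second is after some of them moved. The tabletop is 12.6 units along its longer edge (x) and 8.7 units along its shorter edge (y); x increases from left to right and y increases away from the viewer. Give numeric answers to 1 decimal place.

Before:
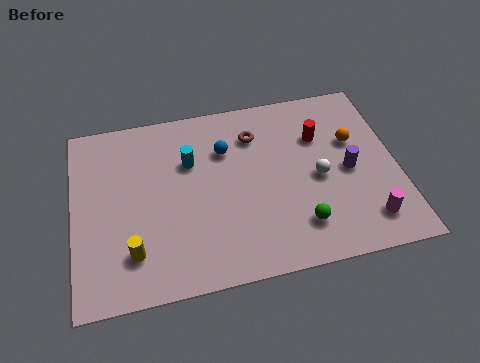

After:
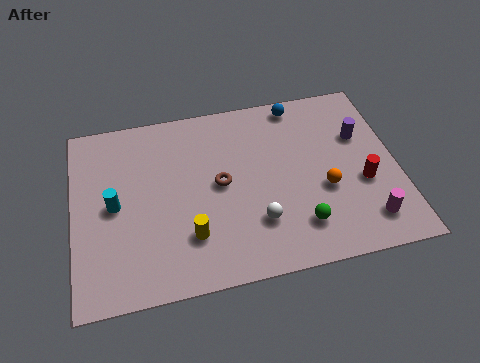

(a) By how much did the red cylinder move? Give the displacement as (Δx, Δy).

(1.5, -2.6)

The red cylinder started near (9.7, 6.0) and ended near (11.2, 3.4).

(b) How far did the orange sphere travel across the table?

2.5

From (11.0, 5.5) to (9.7, 3.4), the orange sphere covered √(1.3² + 2.1²) ≈ 2.5 units.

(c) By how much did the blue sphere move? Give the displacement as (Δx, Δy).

(3.0, 1.7)

From the two frames, the blue sphere sits at roughly (6.0, 6.1) before and (9.0, 7.8) after.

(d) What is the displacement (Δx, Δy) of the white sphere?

(-2.5, -1.6)

The white sphere started near (9.5, 4.0) and ended near (7.0, 2.4).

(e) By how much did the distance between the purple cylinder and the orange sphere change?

+1.4

The distance was about 1.4 in the first image and 2.8 in the second, so they moved 1.4 units further apart.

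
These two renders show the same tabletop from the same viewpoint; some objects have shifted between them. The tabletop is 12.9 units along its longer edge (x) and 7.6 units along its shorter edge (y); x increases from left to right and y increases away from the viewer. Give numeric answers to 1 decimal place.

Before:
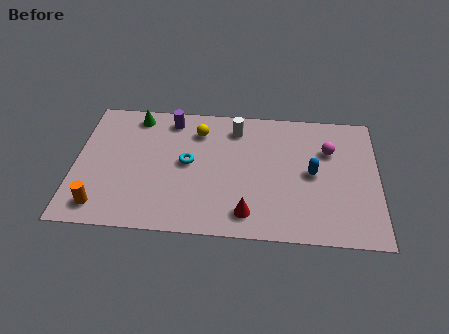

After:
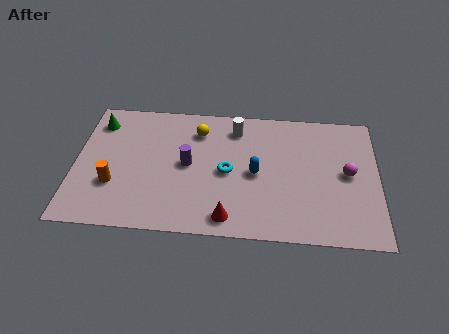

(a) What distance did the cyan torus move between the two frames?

1.7

The cyan torus moved from about (4.8, 4.0) to (6.5, 3.6), a distance of √(1.7² + 0.4²) ≈ 1.7.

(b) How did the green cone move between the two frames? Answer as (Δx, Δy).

(-1.6, -0.5)

The green cone was at about (2.5, 6.6) and moved to about (0.9, 6.1).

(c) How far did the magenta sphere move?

1.5

From (10.8, 5.2) to (11.6, 3.9), the magenta sphere covered √(0.8² + 1.3²) ≈ 1.5 units.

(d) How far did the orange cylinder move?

1.4

From (1.2, 1.2) to (1.7, 2.5), the orange cylinder covered √(0.5² + 1.3²) ≈ 1.4 units.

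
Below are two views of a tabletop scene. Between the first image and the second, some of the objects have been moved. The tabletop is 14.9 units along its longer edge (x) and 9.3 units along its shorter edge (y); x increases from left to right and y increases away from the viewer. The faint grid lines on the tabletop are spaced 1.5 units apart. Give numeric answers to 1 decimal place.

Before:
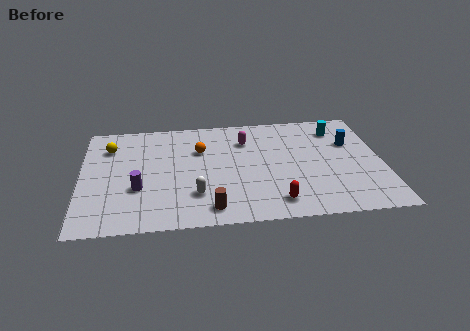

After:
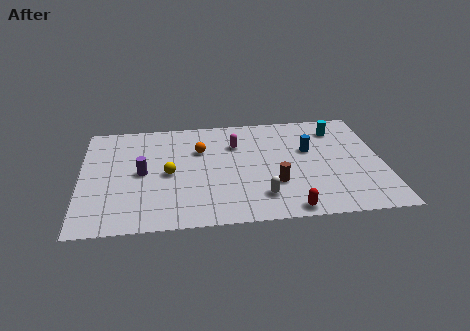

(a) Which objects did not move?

the cyan cylinder and the orange sphere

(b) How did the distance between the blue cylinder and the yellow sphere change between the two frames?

-4.9

The distance was about 12.0 in the first image and 7.1 in the second, so they moved 4.9 units closer together.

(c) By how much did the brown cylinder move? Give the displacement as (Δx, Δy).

(3.2, 1.7)

The brown cylinder was at about (6.3, 1.3) and moved to about (9.5, 3.0).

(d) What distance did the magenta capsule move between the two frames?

0.6

The magenta capsule moved from about (8.2, 6.9) to (7.7, 6.6), a distance of √(0.5² + 0.3²) ≈ 0.6.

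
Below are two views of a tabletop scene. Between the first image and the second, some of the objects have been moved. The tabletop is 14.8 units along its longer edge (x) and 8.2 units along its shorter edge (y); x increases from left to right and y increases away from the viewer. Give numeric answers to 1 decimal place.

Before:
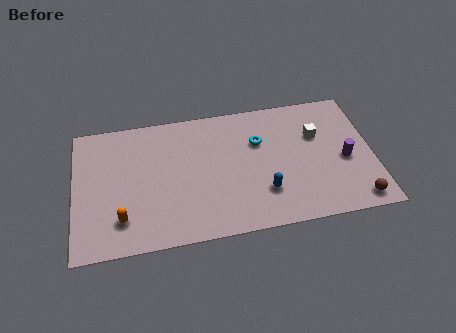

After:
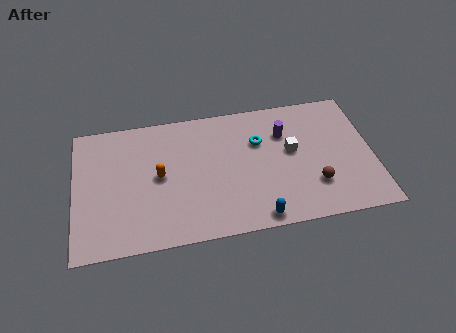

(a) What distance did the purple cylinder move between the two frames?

3.6

From (13.4, 3.6) to (10.5, 5.8), the purple cylinder covered √(2.9² + 2.2²) ≈ 3.6 units.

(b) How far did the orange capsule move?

3.0

From (2.3, 1.9) to (4.2, 4.2), the orange capsule covered √(1.9² + 2.3²) ≈ 3.0 units.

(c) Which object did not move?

the cyan torus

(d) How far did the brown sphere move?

2.4

From (13.8, 1.0) to (11.8, 2.3), the brown sphere covered √(2.0² + 1.3²) ≈ 2.4 units.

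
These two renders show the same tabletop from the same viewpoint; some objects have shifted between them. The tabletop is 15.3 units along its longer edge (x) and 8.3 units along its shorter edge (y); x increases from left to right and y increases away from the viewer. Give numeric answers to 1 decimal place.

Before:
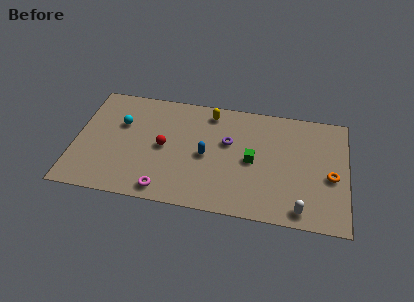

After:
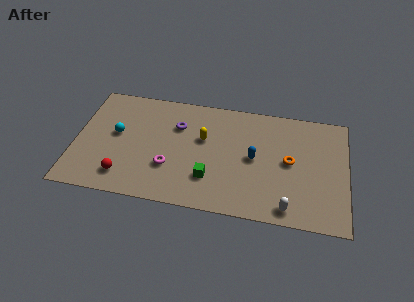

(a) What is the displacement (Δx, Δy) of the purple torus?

(-2.9, 0.7)

From the two frames, the purple torus sits at roughly (8.6, 5.1) before and (5.7, 5.8) after.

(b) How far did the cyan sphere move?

0.8

The cyan sphere was near (2.5, 5.4) before and (2.3, 4.6) after, so it travelled √(0.2² + 0.8²) ≈ 0.8 units.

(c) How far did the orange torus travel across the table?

2.4

From (14.4, 3.6) to (12.1, 4.3), the orange torus covered √(2.3² + 0.7²) ≈ 2.4 units.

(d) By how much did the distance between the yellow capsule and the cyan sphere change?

-0.4

Before: roughly 5.3 units apart; after: 4.9. That's 0.4 units closer together.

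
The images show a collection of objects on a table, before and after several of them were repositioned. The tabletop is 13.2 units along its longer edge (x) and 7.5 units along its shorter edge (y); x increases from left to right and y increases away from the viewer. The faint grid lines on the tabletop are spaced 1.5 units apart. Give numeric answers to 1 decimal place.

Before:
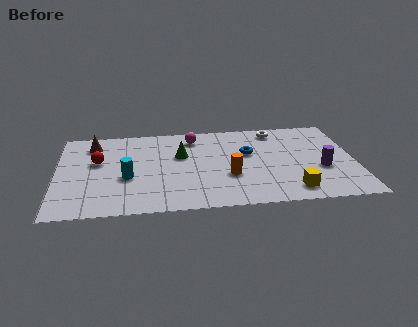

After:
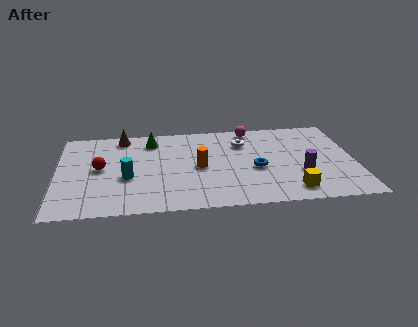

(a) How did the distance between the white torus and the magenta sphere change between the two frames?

-2.4

The distance was about 3.7 in the first image and 1.3 in the second, so they moved 2.4 units closer together.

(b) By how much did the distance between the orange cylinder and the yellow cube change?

+1.6

The distance was about 3.1 in the first image and 4.7 in the second, so they moved 1.6 units further apart.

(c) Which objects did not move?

the yellow cube and the cyan cylinder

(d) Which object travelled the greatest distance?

the magenta sphere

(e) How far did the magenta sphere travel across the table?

2.6

The magenta sphere moved from about (6.1, 6.2) to (8.7, 6.7), a distance of √(2.6² + 0.5²) ≈ 2.6.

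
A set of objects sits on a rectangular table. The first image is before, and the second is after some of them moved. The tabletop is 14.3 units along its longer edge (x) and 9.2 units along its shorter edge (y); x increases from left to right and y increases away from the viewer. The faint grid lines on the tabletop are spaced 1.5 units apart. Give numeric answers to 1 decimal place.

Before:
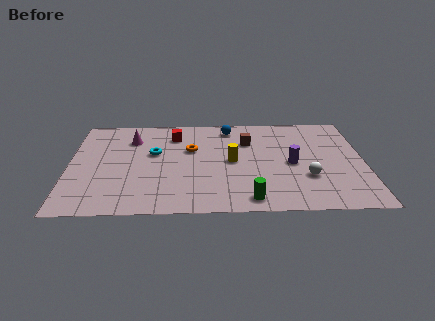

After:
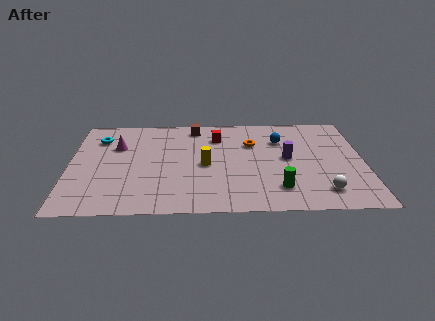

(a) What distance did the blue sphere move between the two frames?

2.8

The blue sphere was near (7.8, 7.9) before and (10.3, 6.6) after, so it travelled √(2.5² + 1.3²) ≈ 2.8 units.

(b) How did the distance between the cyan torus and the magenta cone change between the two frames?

-0.6

The distance was about 1.8 in the first image and 1.2 in the second, so they moved 0.6 units closer together.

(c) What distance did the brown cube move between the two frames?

3.0

The brown cube was near (8.7, 6.5) before and (6.1, 8.0) after, so it travelled √(2.6² + 1.5²) ≈ 3.0 units.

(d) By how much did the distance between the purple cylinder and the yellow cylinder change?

+1.1

They were about 2.9 units apart before and 4.0 after — 1.1 units further apart.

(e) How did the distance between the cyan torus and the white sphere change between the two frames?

+4.2

Before: roughly 7.8 units apart; after: 12.0. That's 4.2 units further apart.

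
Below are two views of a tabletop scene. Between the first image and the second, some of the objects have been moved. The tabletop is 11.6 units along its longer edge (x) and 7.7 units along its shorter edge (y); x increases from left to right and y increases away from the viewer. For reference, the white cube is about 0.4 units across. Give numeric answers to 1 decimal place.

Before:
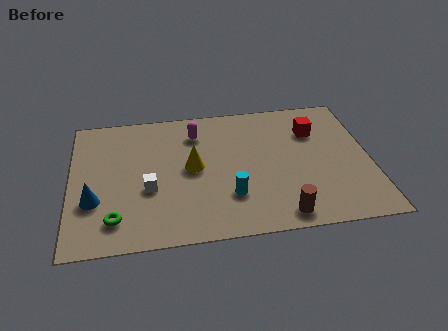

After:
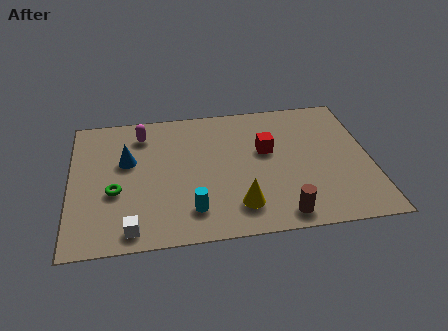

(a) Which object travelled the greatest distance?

the yellow cone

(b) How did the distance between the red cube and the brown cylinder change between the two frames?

-1.1

Before: roughly 4.8 units apart; after: 3.7. That's 1.1 units closer together.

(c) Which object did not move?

the brown cylinder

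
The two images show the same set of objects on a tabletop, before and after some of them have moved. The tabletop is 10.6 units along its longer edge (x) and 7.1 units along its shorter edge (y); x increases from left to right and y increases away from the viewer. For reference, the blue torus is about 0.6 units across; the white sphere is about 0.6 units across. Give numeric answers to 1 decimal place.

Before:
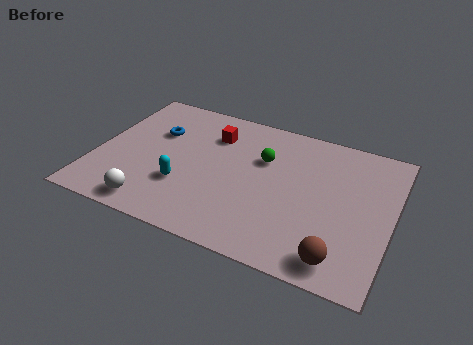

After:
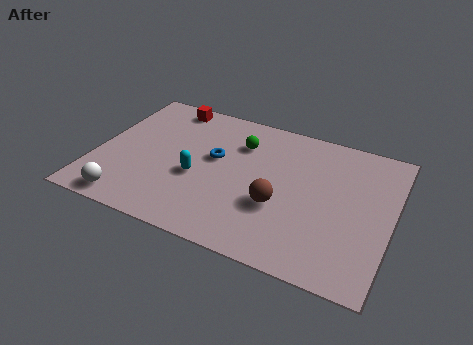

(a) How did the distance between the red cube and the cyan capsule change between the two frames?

+0.6

The distance was about 3.1 in the first image and 3.7 in the second, so they moved 0.6 units further apart.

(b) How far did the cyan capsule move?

0.7

The cyan capsule moved from about (3.3, 2.3) to (3.7, 2.9), a distance of √(0.4² + 0.6²) ≈ 0.7.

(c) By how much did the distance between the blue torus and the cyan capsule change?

-1.4

They were about 2.7 units apart before and 1.3 after — 1.4 units closer together.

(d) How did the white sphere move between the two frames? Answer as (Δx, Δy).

(-0.9, -0.1)

The white sphere was at about (2.4, 0.9) and moved to about (1.5, 0.8).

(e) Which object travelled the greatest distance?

the brown sphere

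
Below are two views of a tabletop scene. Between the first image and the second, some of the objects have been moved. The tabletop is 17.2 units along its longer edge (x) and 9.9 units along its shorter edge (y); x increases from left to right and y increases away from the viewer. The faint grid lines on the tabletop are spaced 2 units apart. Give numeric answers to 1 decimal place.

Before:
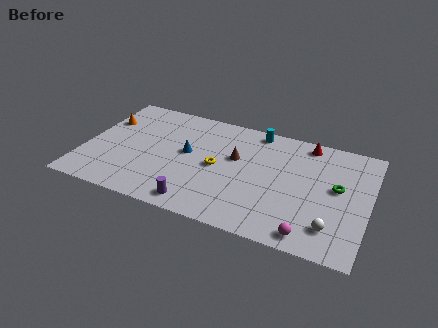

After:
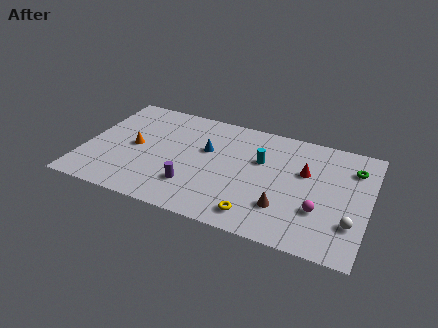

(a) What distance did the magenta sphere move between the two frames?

2.1

From (14.0, 1.1) to (14.4, 3.2), the magenta sphere covered √(0.4² + 2.1²) ≈ 2.1 units.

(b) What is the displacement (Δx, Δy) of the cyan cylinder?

(0.5, -2.6)

The cyan cylinder was at about (10.1, 8.9) and moved to about (10.6, 6.3).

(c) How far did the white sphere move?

1.3

From (15.2, 2.1) to (16.3, 2.8), the white sphere covered √(1.1² + 0.7²) ≈ 1.3 units.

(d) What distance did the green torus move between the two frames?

2.2

The green torus moved from about (15.3, 5.5) to (16.1, 7.5), a distance of √(0.8² + 2.0²) ≈ 2.2.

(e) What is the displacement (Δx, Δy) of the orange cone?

(2.1, -1.9)

From the two frames, the orange cone sits at roughly (0.9, 6.8) before and (3.0, 4.9) after.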